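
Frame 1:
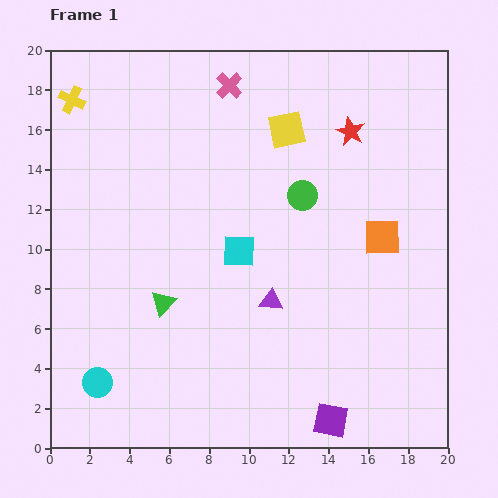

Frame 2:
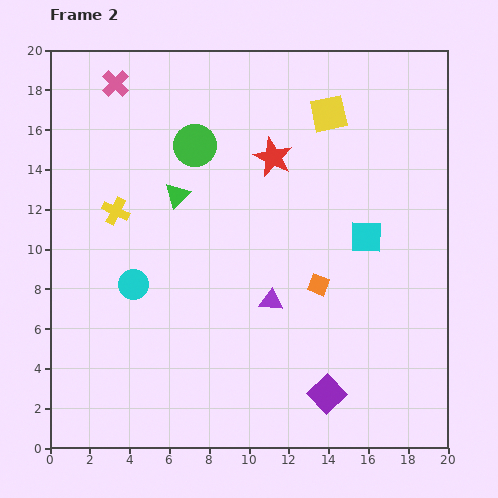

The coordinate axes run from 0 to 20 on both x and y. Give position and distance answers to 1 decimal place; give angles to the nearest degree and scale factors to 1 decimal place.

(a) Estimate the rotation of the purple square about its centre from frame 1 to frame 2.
35° clockwise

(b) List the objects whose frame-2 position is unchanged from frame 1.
the purple triangle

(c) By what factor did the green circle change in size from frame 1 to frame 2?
1.4×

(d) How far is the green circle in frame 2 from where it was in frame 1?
6.0

The green circle moved from (12.7, 12.7) to (7.3, 15.2), a distance of √(5.4² + 2.5²) ≈ 6.0.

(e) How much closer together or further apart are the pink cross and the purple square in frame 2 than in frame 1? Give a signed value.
+1.3

Distance in frame 1: 17.6. Distance in frame 2: 18.9.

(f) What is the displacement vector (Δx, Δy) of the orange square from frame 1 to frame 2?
(-3.2, -2.4)

The orange square was at (16.7, 10.6) in frame 1 and (13.5, 8.2) in frame 2.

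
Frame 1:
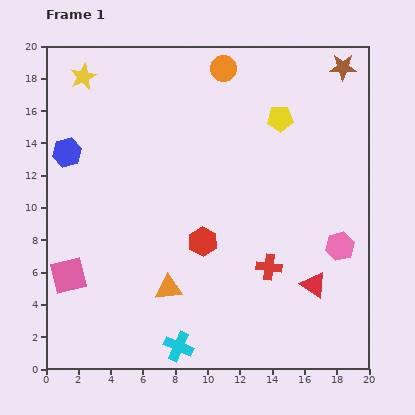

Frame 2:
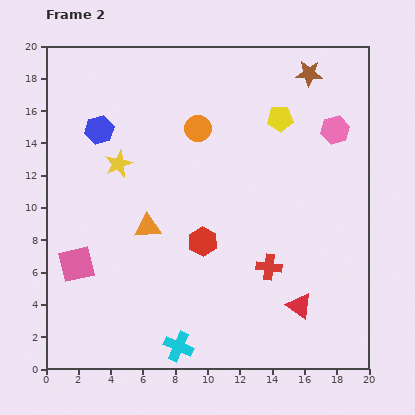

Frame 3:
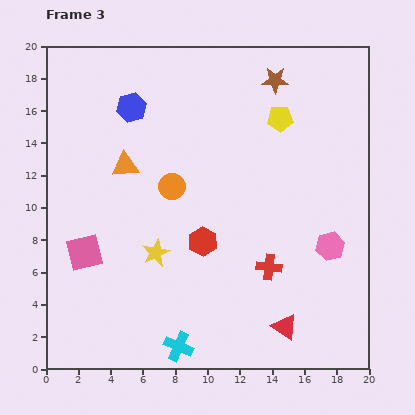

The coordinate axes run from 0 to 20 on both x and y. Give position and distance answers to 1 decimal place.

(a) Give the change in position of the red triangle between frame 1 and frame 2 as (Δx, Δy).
(-0.9, -1.3)

The red triangle was at (16.6, 5.2) in frame 1 and (15.7, 3.9) in frame 2.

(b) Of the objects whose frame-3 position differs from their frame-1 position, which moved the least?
the pink hexagon

(moved 0.6)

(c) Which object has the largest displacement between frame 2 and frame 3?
the pink hexagon

(moved 7.2; next 6.0)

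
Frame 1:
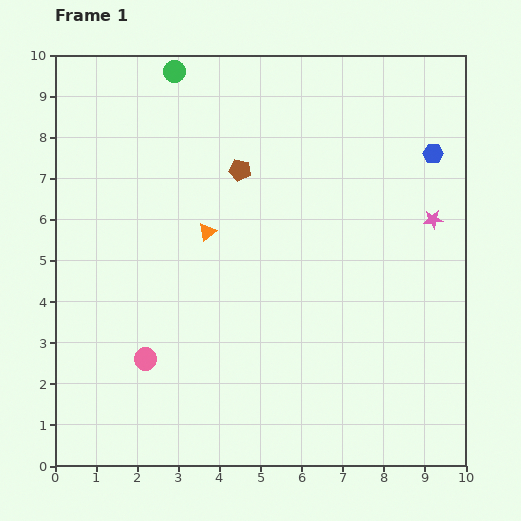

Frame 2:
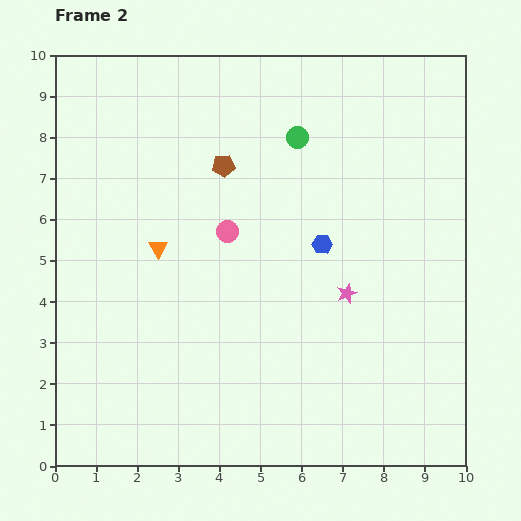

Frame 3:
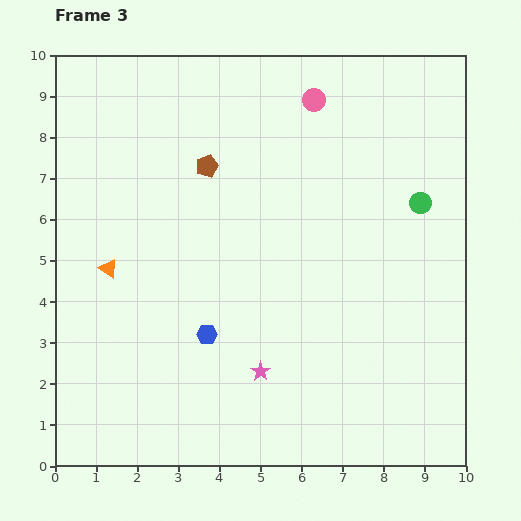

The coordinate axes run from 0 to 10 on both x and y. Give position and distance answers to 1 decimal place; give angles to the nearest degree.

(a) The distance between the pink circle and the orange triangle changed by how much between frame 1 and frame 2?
-1.7

Distance in frame 1: 3.4. Distance in frame 2: 1.7.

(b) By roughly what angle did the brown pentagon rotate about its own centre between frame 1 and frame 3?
31° counter-clockwise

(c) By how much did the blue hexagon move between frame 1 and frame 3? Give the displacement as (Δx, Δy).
(-5.5, -4.4)

The blue hexagon was at (9.2, 7.6) in frame 1 and (3.7, 3.2) in frame 3.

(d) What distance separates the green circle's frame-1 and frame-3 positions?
6.8

The green circle moved from (2.9, 9.6) to (8.9, 6.4), a distance of √(6.0² + 3.2²) ≈ 6.8.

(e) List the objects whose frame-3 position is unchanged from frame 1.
none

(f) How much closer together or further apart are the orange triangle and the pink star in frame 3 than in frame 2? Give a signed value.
-0.2

Distance in frame 2: 4.7. Distance in frame 3: 4.5.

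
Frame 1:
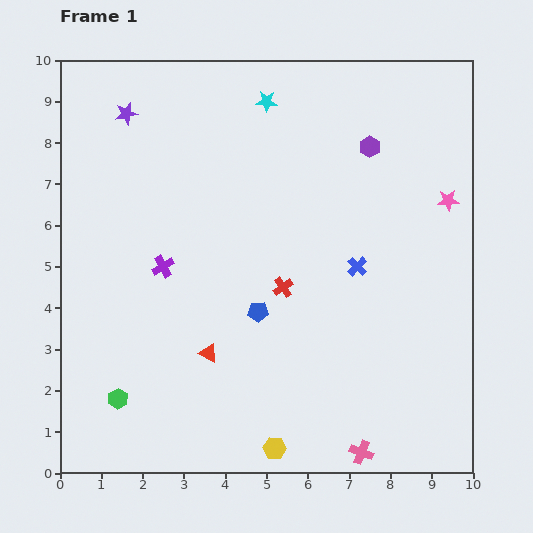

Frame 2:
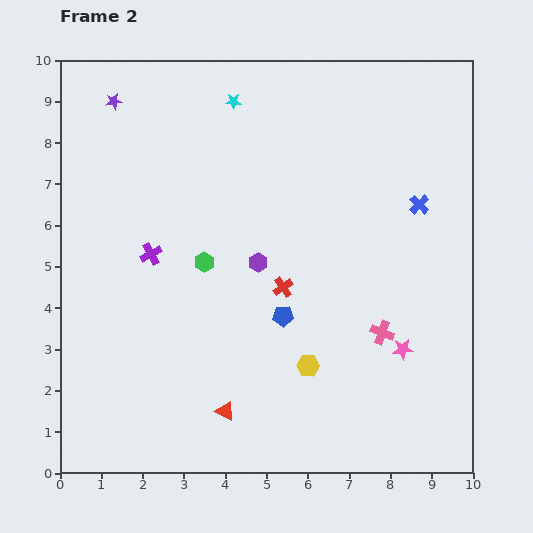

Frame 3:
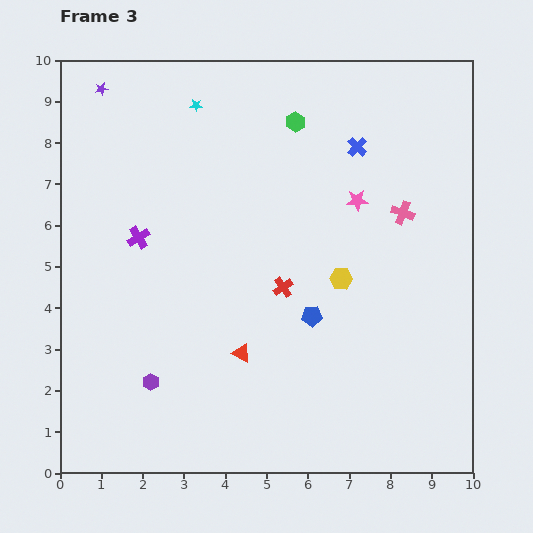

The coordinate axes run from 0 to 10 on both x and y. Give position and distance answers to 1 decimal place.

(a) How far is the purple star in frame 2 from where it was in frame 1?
0.4

The purple star moved from (1.6, 8.7) to (1.3, 9.0), a distance of √(0.3² + 0.3²) ≈ 0.4.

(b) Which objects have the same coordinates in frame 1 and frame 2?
the red cross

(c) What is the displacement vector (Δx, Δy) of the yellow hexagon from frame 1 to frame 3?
(1.6, 4.1)

The yellow hexagon was at (5.2, 0.6) in frame 1 and (6.8, 4.7) in frame 3.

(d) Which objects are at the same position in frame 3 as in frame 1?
the red cross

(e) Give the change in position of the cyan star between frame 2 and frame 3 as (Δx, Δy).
(-0.9, -0.1)

The cyan star was at (4.2, 9.0) in frame 2 and (3.3, 8.9) in frame 3.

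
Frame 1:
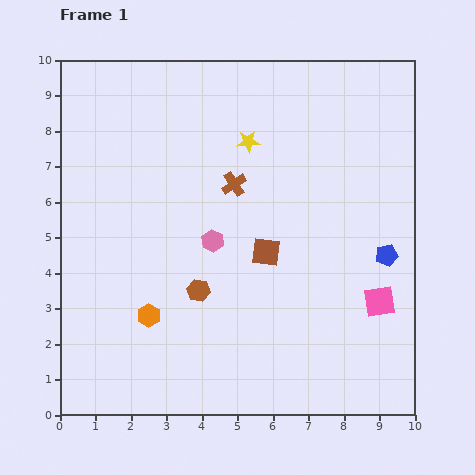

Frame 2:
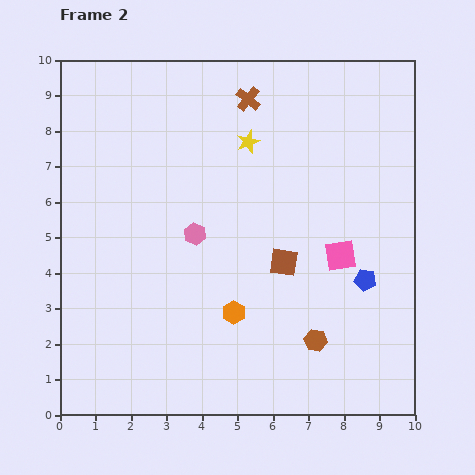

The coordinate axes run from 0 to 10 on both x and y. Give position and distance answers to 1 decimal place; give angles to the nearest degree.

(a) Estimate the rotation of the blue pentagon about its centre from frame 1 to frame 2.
22° clockwise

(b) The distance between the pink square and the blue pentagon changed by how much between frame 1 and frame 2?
-0.3

Distance in frame 1: 1.3. Distance in frame 2: 1.0.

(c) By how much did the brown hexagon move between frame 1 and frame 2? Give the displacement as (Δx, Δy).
(3.3, -1.4)

The brown hexagon was at (3.9, 3.5) in frame 1 and (7.2, 2.1) in frame 2.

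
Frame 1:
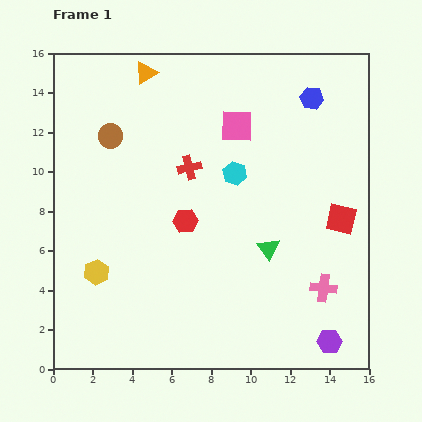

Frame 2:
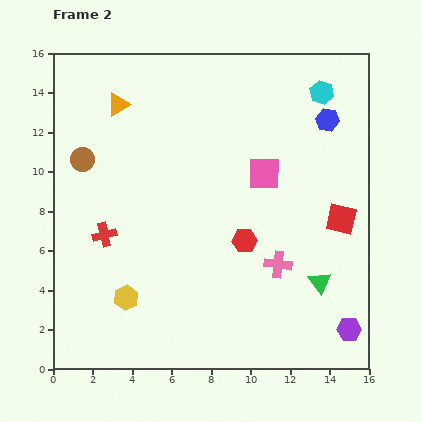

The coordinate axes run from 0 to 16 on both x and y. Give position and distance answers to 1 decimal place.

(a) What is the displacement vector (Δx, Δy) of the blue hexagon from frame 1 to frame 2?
(0.8, -1.1)

The blue hexagon was at (13.1, 13.7) in frame 1 and (13.9, 12.6) in frame 2.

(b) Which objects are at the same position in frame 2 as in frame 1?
the red square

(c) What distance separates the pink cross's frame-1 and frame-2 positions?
2.6

The pink cross moved from (13.7, 4.1) to (11.4, 5.3), a distance of √(2.3² + 1.2²) ≈ 2.6.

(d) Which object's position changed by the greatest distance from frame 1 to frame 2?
the cyan hexagon

(moved 6.0; next 5.5)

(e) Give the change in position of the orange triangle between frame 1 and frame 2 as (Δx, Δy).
(-1.4, -1.6)

The orange triangle was at (4.7, 15.0) in frame 1 and (3.3, 13.4) in frame 2.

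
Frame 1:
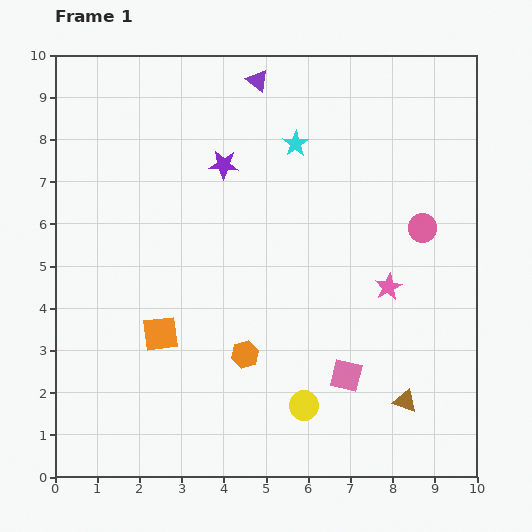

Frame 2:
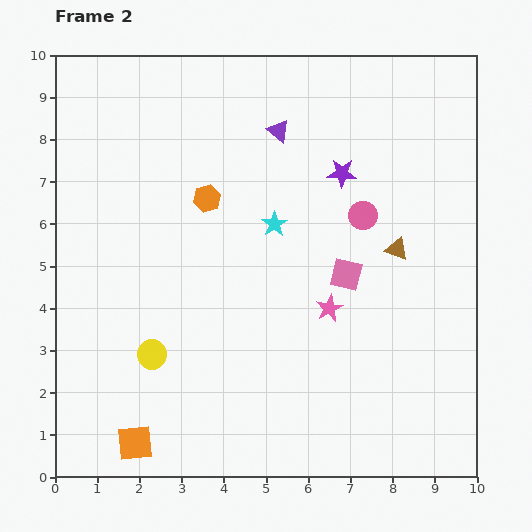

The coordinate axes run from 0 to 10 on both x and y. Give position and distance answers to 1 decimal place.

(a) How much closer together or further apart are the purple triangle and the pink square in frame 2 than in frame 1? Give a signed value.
-3.5

Distance in frame 1: 7.3. Distance in frame 2: 3.8.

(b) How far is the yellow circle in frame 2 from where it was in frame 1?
3.8

The yellow circle moved from (5.9, 1.7) to (2.3, 2.9), a distance of √(3.6² + 1.2²) ≈ 3.8.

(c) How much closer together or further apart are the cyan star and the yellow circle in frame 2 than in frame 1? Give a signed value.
-2.0

Distance in frame 1: 6.2. Distance in frame 2: 4.2.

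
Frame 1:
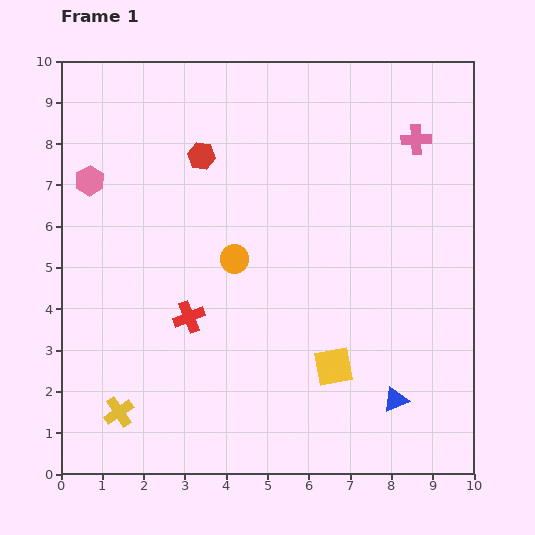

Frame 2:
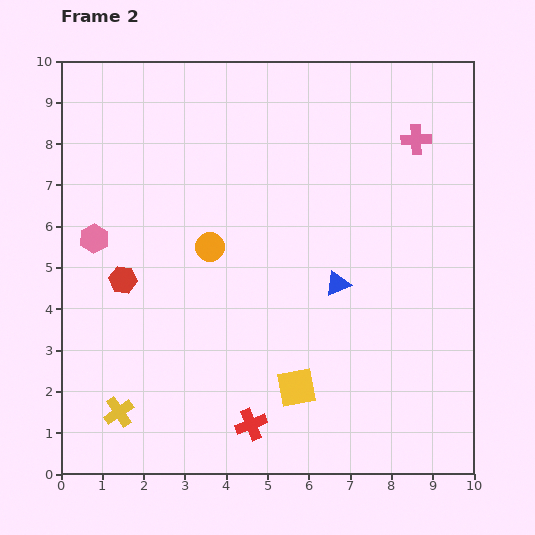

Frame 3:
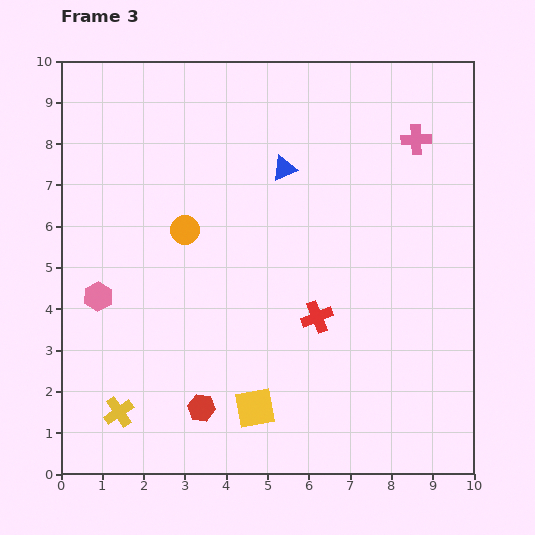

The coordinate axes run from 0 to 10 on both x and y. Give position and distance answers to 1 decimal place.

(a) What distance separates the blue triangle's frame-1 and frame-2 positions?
3.1

The blue triangle moved from (8.1, 1.8) to (6.7, 4.6), a distance of √(1.4² + 2.8²) ≈ 3.1.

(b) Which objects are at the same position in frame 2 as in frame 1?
the yellow cross, the pink cross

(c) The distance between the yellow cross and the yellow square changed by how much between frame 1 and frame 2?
-1.0

Distance in frame 1: 5.3. Distance in frame 2: 4.3.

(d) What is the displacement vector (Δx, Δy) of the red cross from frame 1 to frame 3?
(3.1, 0.0)

The red cross was at (3.1, 3.8) in frame 1 and (6.2, 3.8) in frame 3.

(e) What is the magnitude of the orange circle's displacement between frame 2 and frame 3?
0.7

The orange circle moved from (3.6, 5.5) to (3.0, 5.9), a distance of √(0.6² + 0.4²) ≈ 0.7.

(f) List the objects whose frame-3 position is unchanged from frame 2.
the yellow cross, the pink cross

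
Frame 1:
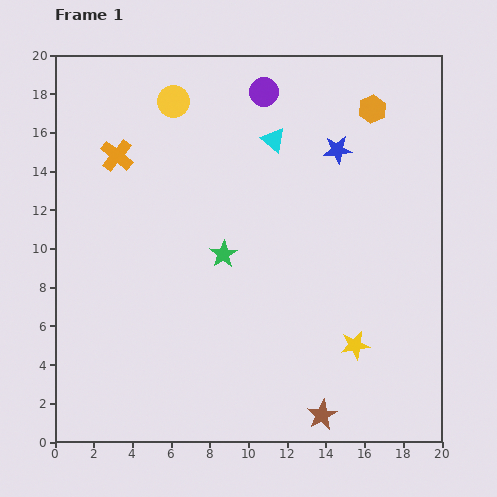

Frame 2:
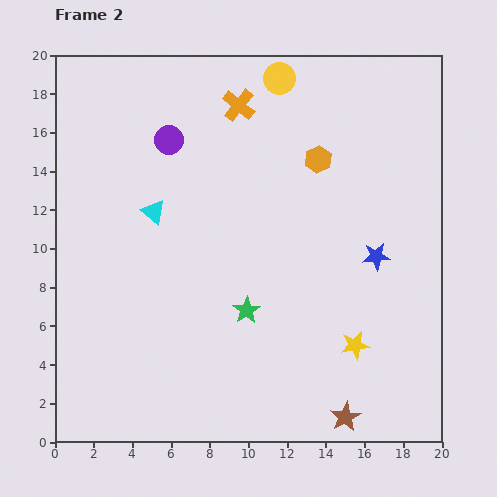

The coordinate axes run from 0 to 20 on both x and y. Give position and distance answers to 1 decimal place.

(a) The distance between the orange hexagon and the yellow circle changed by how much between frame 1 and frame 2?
-5.6

Distance in frame 1: 10.3. Distance in frame 2: 4.7.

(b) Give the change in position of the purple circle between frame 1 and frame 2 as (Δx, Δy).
(-4.9, -2.5)

The purple circle was at (10.8, 18.1) in frame 1 and (5.9, 15.6) in frame 2.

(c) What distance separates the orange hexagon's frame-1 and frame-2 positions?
3.8

The orange hexagon moved from (16.4, 17.2) to (13.6, 14.6), a distance of √(2.8² + 2.6²) ≈ 3.8.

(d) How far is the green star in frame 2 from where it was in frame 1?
3.1

The green star moved from (8.7, 9.7) to (9.9, 6.8), a distance of √(1.2² + 2.9²) ≈ 3.1.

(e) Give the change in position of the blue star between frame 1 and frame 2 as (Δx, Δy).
(2.0, -5.5)

The blue star was at (14.6, 15.1) in frame 1 and (16.6, 9.6) in frame 2.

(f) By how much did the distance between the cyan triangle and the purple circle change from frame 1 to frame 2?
+1.3

Distance in frame 1: 2.5. Distance in frame 2: 3.8.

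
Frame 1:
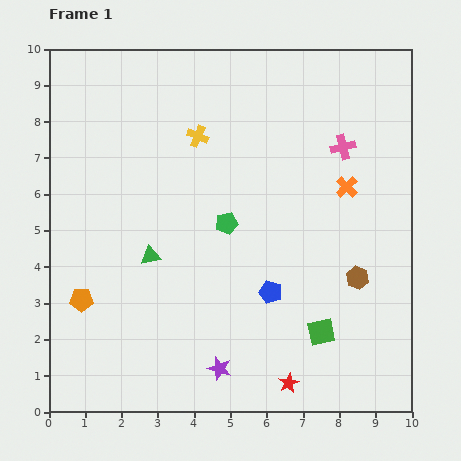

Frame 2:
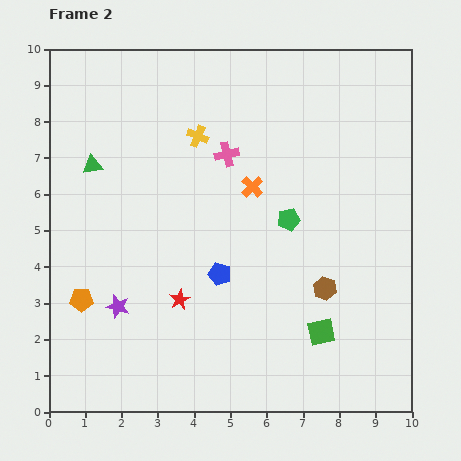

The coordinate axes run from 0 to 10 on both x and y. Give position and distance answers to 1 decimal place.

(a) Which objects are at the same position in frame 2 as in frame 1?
the orange pentagon, the yellow cross, the green square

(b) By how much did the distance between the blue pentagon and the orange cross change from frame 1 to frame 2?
-1.0

Distance in frame 1: 3.6. Distance in frame 2: 2.6.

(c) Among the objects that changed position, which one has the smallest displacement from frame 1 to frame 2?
the brown hexagon

(moved 0.9)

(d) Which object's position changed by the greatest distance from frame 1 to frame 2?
the red star

(moved 3.8; next 3.3)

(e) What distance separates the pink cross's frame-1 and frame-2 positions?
3.2

The pink cross moved from (8.1, 7.3) to (4.9, 7.1), a distance of √(3.2² + 0.2²) ≈ 3.2.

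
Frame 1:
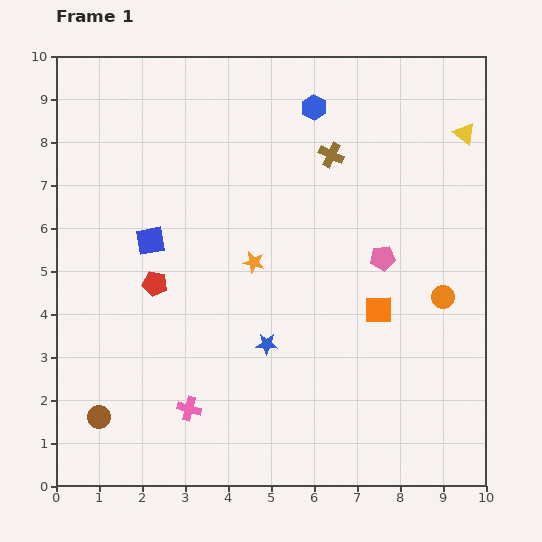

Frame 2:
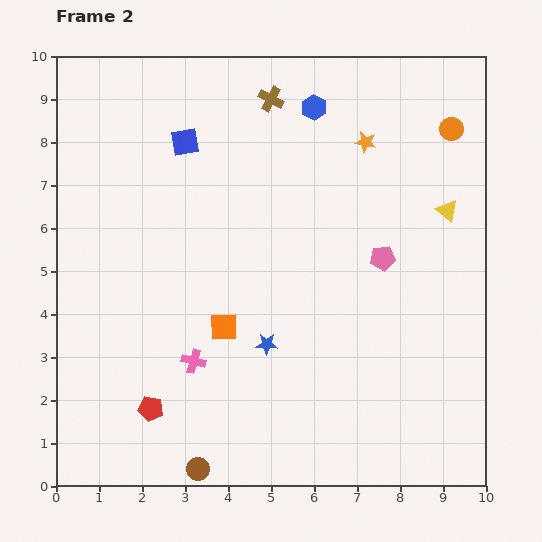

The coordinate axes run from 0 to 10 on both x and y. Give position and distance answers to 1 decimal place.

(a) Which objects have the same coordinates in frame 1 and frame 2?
the blue star, the pink pentagon, the blue hexagon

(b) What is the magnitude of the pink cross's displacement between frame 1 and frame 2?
1.1

The pink cross moved from (3.1, 1.8) to (3.2, 2.9), a distance of √(0.1² + 1.1²) ≈ 1.1.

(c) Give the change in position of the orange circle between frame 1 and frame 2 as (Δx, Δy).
(0.2, 3.9)

The orange circle was at (9.0, 4.4) in frame 1 and (9.2, 8.3) in frame 2.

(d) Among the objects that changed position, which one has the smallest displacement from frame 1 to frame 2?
the pink cross

(moved 1.1)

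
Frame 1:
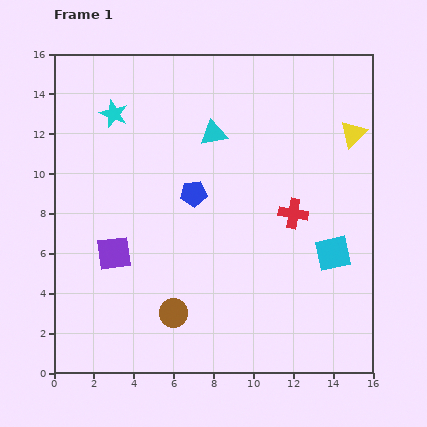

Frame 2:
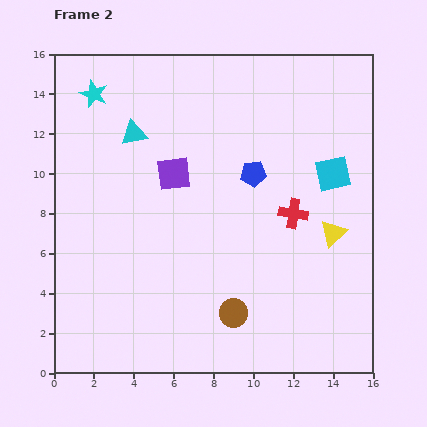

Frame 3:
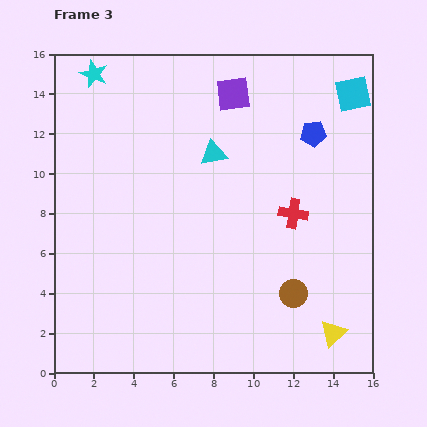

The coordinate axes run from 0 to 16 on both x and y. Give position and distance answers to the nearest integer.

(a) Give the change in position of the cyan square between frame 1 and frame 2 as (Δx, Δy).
(0, 4)

The cyan square was at (14, 6) in frame 1 and (14, 10) in frame 2.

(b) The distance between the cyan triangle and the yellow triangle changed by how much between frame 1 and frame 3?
+4

Distance in frame 1: 7. Distance in frame 3: 11.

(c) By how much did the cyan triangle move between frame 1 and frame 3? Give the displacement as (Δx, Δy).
(0, -1)

The cyan triangle was at (8, 12) in frame 1 and (8, 11) in frame 3.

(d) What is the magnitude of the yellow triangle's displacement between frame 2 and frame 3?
5

The yellow triangle moved from (14, 7) to (14, 2), a distance of √(0² + 5²) ≈ 5.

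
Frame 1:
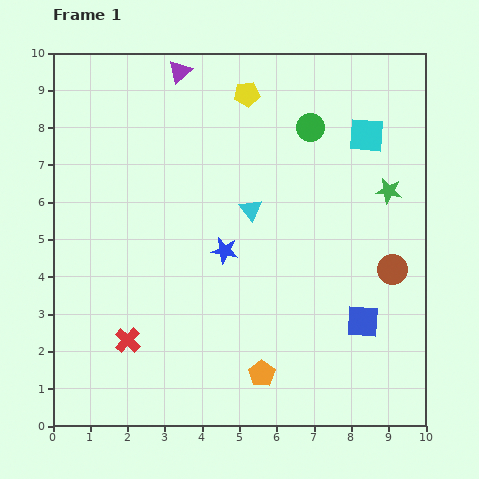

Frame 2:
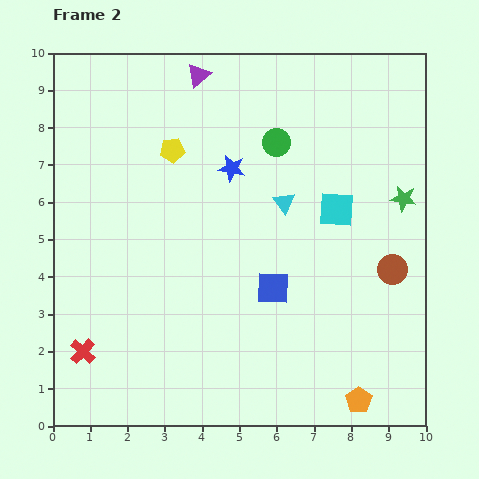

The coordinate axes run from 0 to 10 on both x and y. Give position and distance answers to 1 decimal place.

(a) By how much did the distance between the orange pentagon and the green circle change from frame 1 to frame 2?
+0.5

Distance in frame 1: 6.7. Distance in frame 2: 7.2.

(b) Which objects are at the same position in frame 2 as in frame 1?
the brown circle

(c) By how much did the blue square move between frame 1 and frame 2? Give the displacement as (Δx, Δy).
(-2.4, 0.9)

The blue square was at (8.3, 2.8) in frame 1 and (5.9, 3.7) in frame 2.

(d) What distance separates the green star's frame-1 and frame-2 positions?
0.4

The green star moved from (9.0, 6.3) to (9.4, 6.1), a distance of √(0.4² + 0.2²) ≈ 0.4.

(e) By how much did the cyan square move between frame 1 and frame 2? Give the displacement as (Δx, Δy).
(-0.8, -2.0)

The cyan square was at (8.4, 7.8) in frame 1 and (7.6, 5.8) in frame 2.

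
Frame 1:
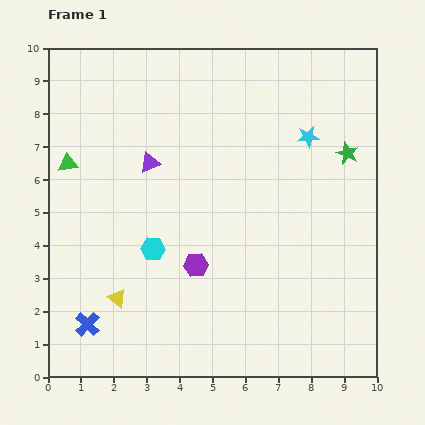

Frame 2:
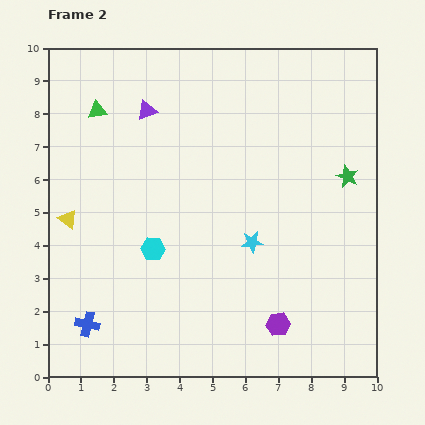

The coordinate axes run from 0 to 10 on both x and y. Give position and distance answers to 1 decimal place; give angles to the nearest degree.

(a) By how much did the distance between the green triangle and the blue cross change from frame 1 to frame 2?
+1.6

Distance in frame 1: 4.9. Distance in frame 2: 6.5.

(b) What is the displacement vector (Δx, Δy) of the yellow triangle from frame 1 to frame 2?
(-1.5, 2.4)

The yellow triangle was at (2.1, 2.4) in frame 1 and (0.6, 4.8) in frame 2.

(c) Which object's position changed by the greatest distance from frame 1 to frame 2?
the cyan star

(moved 3.6; next 3.1)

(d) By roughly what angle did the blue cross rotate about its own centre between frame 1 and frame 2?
31° counter-clockwise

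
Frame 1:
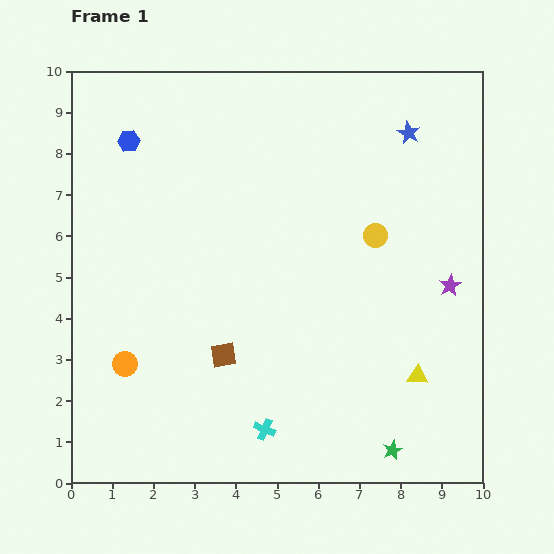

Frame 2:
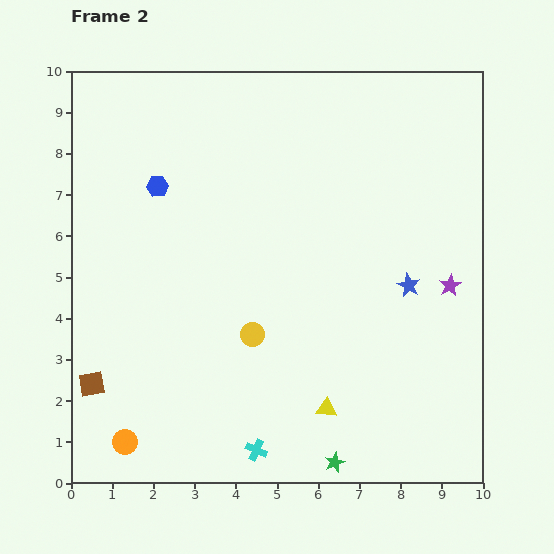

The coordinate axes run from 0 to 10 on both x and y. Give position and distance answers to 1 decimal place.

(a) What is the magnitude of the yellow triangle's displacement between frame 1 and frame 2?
2.3

The yellow triangle moved from (8.4, 2.6) to (6.2, 1.8), a distance of √(2.2² + 0.8²) ≈ 2.3.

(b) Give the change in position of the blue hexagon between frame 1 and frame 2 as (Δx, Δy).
(0.7, -1.1)

The blue hexagon was at (1.4, 8.3) in frame 1 and (2.1, 7.2) in frame 2.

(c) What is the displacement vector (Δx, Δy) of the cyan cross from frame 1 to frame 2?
(-0.2, -0.5)

The cyan cross was at (4.7, 1.3) in frame 1 and (4.5, 0.8) in frame 2.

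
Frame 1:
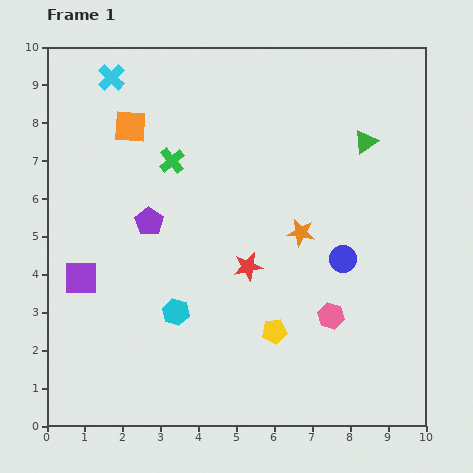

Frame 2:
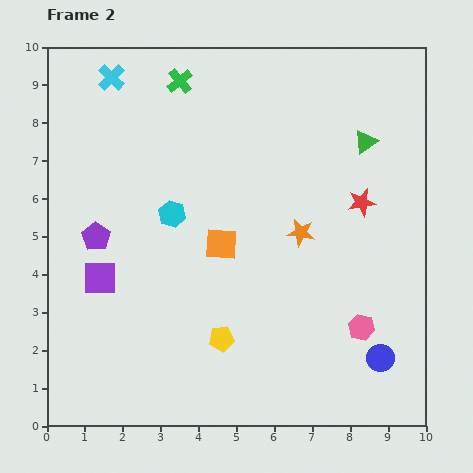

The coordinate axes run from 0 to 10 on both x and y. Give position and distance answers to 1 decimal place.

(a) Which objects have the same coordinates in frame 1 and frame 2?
the orange star, the green triangle, the cyan cross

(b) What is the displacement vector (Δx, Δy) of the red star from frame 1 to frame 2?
(3.0, 1.7)

The red star was at (5.3, 4.2) in frame 1 and (8.3, 5.9) in frame 2.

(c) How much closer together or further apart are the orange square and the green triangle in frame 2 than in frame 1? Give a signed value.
-1.5

Distance in frame 1: 6.2. Distance in frame 2: 4.7.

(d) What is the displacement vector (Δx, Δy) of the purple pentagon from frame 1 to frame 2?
(-1.4, -0.4)

The purple pentagon was at (2.7, 5.4) in frame 1 and (1.3, 5.0) in frame 2.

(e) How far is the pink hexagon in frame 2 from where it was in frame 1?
0.9

The pink hexagon moved from (7.5, 2.9) to (8.3, 2.6), a distance of √(0.8² + 0.3²) ≈ 0.9.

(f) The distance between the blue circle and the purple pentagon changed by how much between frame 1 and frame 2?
+3.0

Distance in frame 1: 5.2. Distance in frame 2: 8.2.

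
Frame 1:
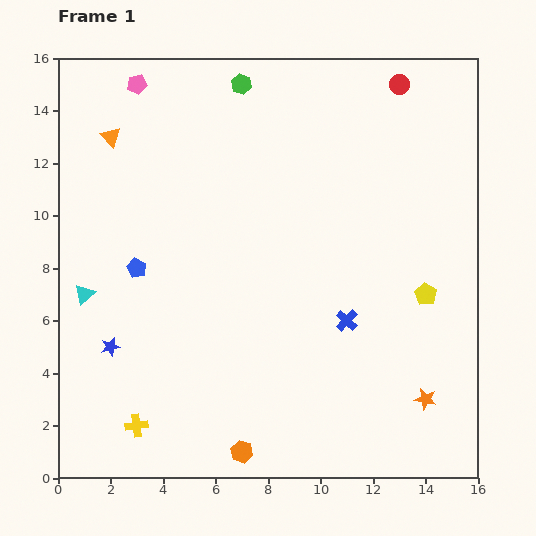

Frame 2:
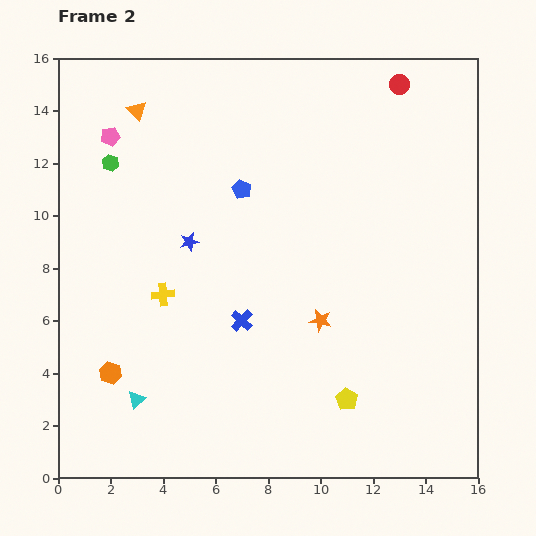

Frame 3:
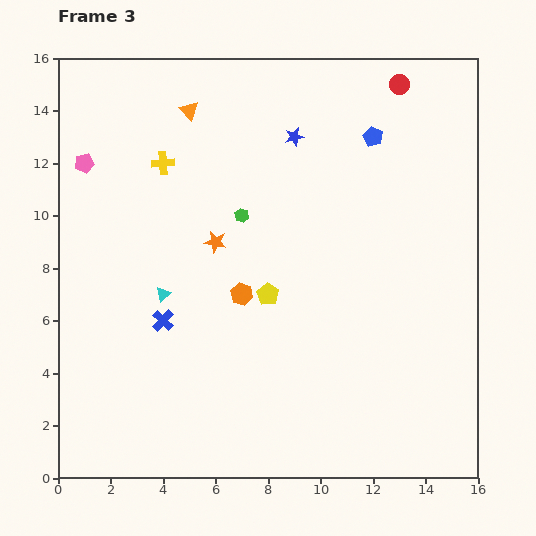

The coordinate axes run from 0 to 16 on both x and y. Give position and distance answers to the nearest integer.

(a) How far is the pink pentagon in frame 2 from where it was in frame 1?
2

The pink pentagon moved from (3, 15) to (2, 13), a distance of √(1² + 2²) ≈ 2.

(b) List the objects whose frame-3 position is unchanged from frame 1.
the red circle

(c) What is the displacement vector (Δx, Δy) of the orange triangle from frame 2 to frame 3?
(2, 0)

The orange triangle was at (3, 14) in frame 2 and (5, 14) in frame 3.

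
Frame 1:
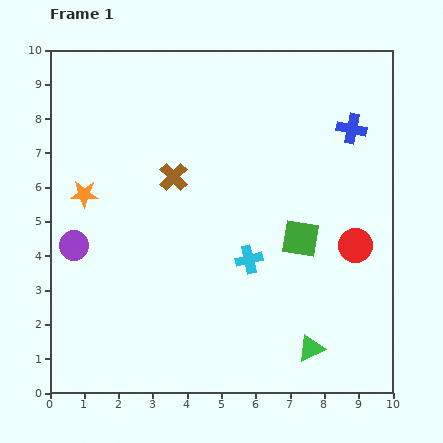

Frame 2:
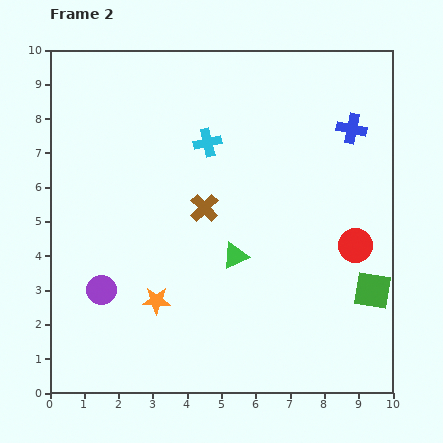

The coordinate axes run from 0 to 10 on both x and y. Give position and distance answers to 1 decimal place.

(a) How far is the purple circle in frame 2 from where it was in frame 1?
1.5

The purple circle moved from (0.7, 4.3) to (1.5, 3.0), a distance of √(0.8² + 1.3²) ≈ 1.5.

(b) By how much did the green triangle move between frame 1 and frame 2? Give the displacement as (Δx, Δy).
(-2.2, 2.7)

The green triangle was at (7.6, 1.3) in frame 1 and (5.4, 4.0) in frame 2.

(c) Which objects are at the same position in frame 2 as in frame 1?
the red circle, the blue cross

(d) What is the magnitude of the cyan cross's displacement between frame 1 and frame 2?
3.6

The cyan cross moved from (5.8, 3.9) to (4.6, 7.3), a distance of √(1.2² + 3.4²) ≈ 3.6.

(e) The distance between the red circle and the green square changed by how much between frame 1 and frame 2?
-0.2

Distance in frame 1: 1.6. Distance in frame 2: 1.4.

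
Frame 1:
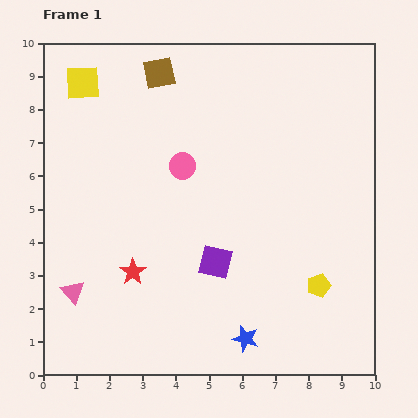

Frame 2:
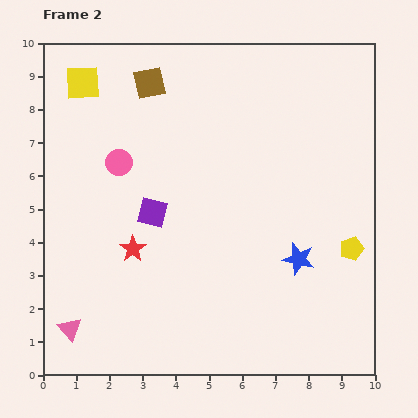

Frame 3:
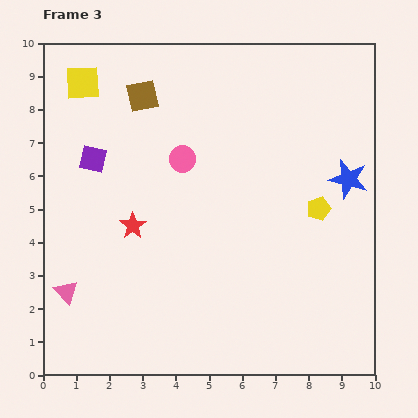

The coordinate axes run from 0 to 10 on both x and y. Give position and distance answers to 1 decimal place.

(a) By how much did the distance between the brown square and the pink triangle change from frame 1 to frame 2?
+0.7

Distance in frame 1: 7.1. Distance in frame 2: 7.8.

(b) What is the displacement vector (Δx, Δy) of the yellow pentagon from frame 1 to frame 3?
(0.0, 2.3)

The yellow pentagon was at (8.3, 2.7) in frame 1 and (8.3, 5.0) in frame 3.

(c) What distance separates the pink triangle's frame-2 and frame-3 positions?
1.1

The pink triangle moved from (0.8, 1.4) to (0.7, 2.5), a distance of √(0.1² + 1.1²) ≈ 1.1.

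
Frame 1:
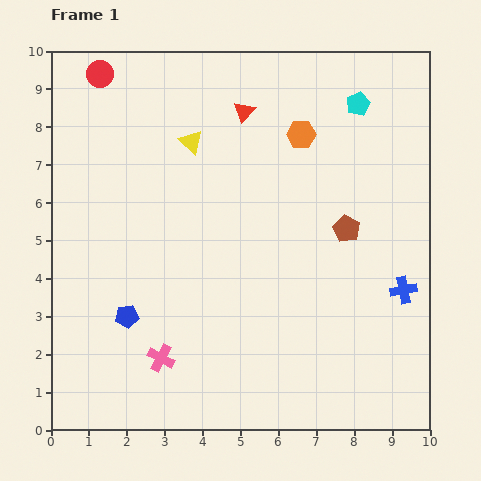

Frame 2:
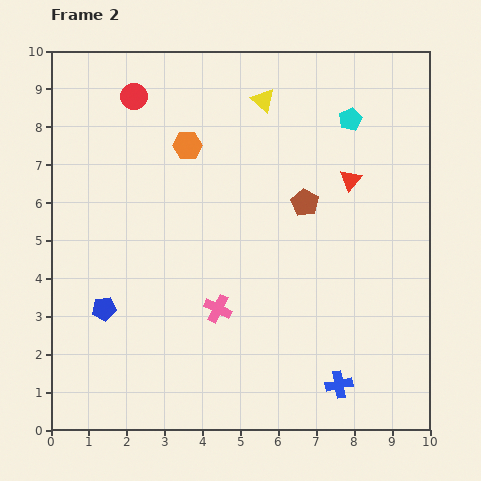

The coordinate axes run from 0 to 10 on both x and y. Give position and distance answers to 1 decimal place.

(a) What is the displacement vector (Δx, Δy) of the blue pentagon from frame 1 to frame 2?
(-0.6, 0.2)

The blue pentagon was at (2.0, 3.0) in frame 1 and (1.4, 3.2) in frame 2.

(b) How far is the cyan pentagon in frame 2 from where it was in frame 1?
0.4

The cyan pentagon moved from (8.1, 8.6) to (7.9, 8.2), a distance of √(0.2² + 0.4²) ≈ 0.4.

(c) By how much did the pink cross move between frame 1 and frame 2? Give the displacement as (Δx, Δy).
(1.5, 1.3)

The pink cross was at (2.9, 1.9) in frame 1 and (4.4, 3.2) in frame 2.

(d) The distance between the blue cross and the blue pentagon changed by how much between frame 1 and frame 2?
-0.8

Distance in frame 1: 7.3. Distance in frame 2: 6.5.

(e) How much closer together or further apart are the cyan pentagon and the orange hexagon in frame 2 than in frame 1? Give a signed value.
+2.7

Distance in frame 1: 1.7. Distance in frame 2: 4.4.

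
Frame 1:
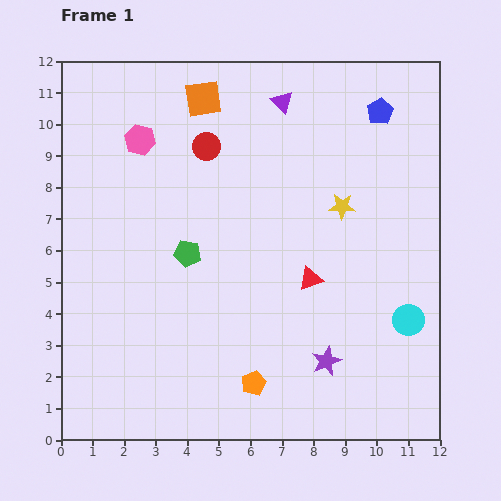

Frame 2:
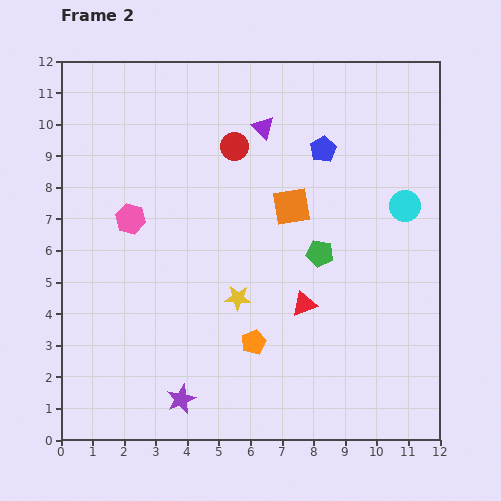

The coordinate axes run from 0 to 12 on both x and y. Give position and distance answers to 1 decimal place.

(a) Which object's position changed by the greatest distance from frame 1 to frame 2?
the purple star

(moved 4.8; next 4.4)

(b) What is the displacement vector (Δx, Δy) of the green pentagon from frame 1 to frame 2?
(4.2, 0.0)

The green pentagon was at (4.0, 5.9) in frame 1 and (8.2, 5.9) in frame 2.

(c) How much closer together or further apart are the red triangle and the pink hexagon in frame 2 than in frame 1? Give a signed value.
-0.9

Distance in frame 1: 7.0. Distance in frame 2: 6.1.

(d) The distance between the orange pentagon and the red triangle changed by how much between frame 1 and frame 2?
-1.8

Distance in frame 1: 3.8. Distance in frame 2: 2.0.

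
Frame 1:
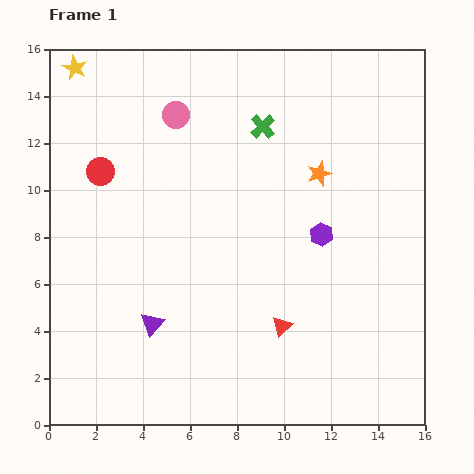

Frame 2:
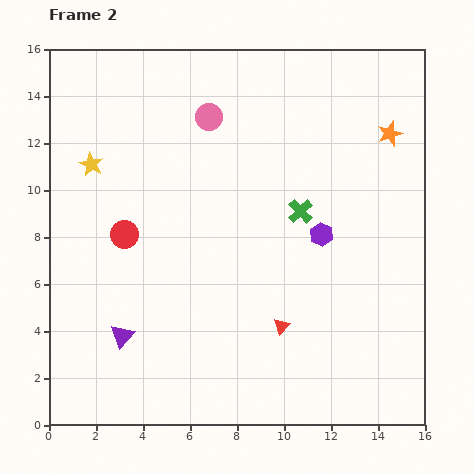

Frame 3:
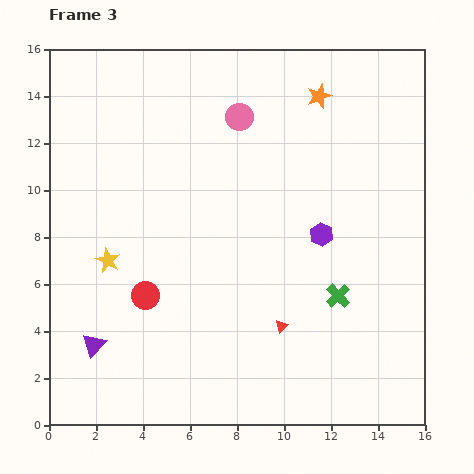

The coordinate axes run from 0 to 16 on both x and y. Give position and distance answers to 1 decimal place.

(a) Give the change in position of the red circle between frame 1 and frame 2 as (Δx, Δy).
(1.0, -2.7)

The red circle was at (2.2, 10.8) in frame 1 and (3.2, 8.1) in frame 2.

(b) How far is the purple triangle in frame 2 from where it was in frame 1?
1.4

The purple triangle moved from (4.4, 4.3) to (3.1, 3.8), a distance of √(1.3² + 0.5²) ≈ 1.4.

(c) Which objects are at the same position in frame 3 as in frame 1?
the purple hexagon, the red triangle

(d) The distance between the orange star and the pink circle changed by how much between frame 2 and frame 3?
-4.2

Distance in frame 2: 7.7. Distance in frame 3: 3.5.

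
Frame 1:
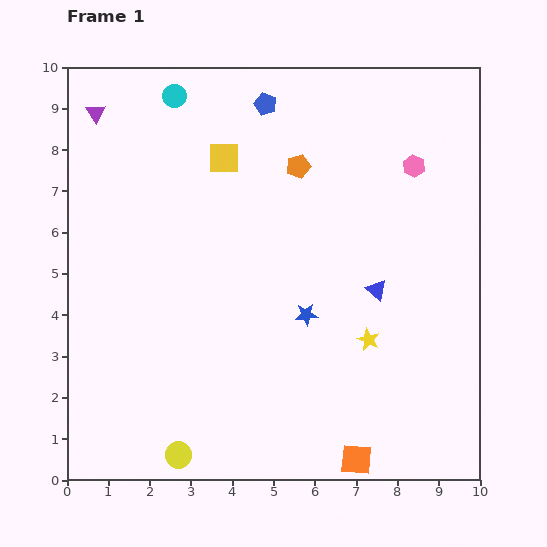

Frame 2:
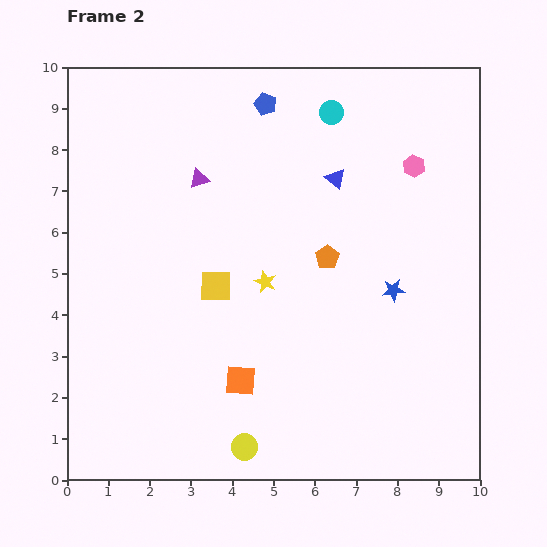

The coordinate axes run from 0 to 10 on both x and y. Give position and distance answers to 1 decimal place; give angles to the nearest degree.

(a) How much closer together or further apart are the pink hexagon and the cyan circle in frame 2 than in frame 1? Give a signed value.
-3.6

Distance in frame 1: 6.0. Distance in frame 2: 2.4.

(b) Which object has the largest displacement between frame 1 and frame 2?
the cyan circle

(moved 3.8; next 3.4)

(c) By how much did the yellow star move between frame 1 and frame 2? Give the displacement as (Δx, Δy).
(-2.5, 1.4)

The yellow star was at (7.3, 3.4) in frame 1 and (4.8, 4.8) in frame 2.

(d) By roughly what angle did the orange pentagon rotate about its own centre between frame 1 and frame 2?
19° counter-clockwise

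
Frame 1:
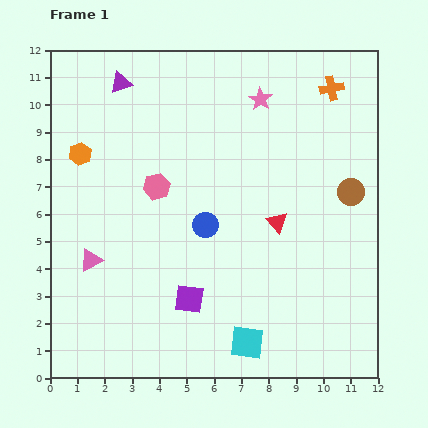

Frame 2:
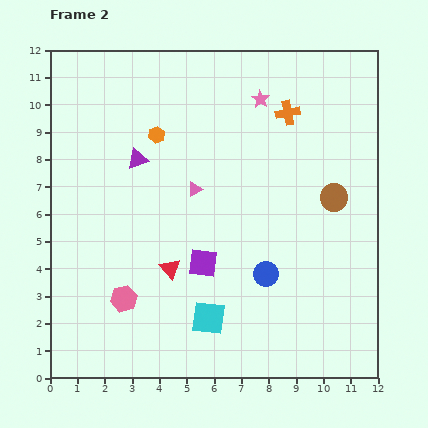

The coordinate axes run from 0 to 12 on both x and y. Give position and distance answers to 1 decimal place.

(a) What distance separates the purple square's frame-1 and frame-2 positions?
1.4

The purple square moved from (5.1, 2.9) to (5.6, 4.2), a distance of √(0.5² + 1.3²) ≈ 1.4.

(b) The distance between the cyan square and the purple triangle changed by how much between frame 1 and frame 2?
-4.2

Distance in frame 1: 10.6. Distance in frame 2: 6.4.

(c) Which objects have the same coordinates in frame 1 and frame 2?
the pink star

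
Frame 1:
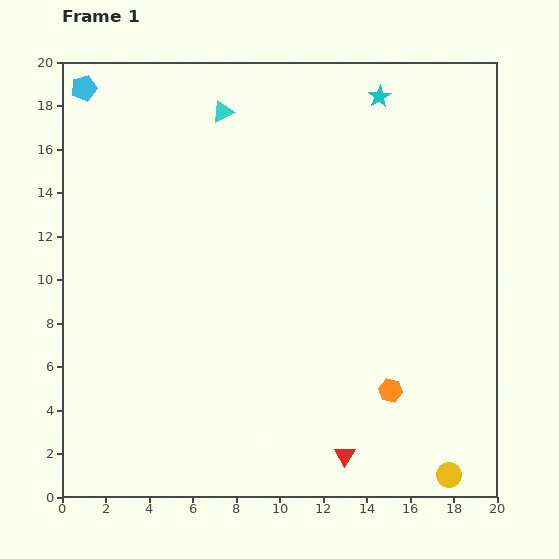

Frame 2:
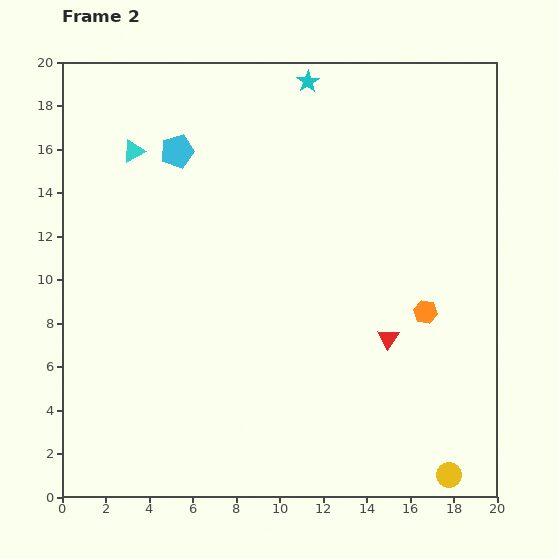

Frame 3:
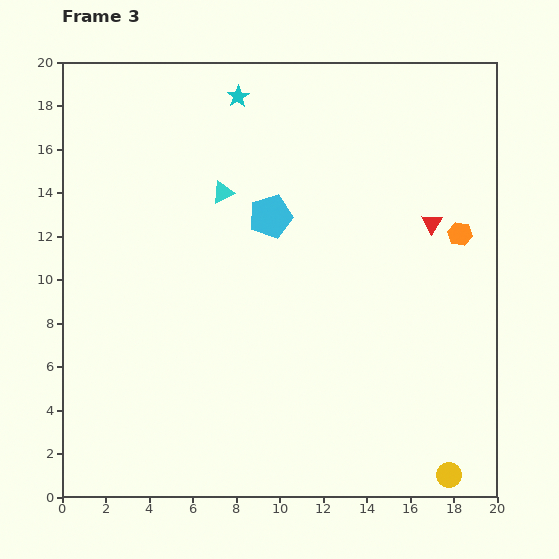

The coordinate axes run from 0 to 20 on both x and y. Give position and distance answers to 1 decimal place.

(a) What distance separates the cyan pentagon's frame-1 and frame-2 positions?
5.2

The cyan pentagon moved from (1.0, 18.8) to (5.3, 15.9), a distance of √(4.3² + 2.9²) ≈ 5.2.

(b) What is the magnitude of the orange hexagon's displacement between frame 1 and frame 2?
3.9

The orange hexagon moved from (15.1, 4.9) to (16.7, 8.5), a distance of √(1.6² + 3.6²) ≈ 3.9.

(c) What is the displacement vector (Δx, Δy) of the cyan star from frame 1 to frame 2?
(-3.3, 0.7)

The cyan star was at (14.6, 18.4) in frame 1 and (11.3, 19.1) in frame 2.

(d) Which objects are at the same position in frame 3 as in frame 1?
the yellow circle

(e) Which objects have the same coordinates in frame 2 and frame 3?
the yellow circle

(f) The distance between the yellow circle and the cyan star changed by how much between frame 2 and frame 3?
+0.7

Distance in frame 2: 19.2. Distance in frame 3: 19.9.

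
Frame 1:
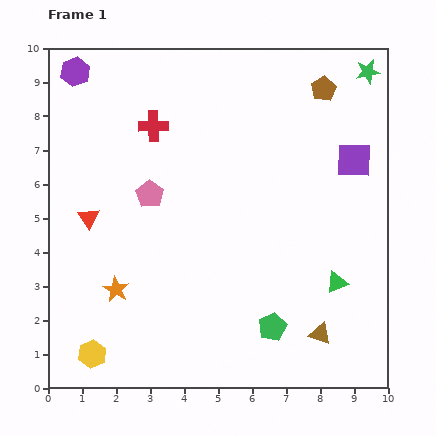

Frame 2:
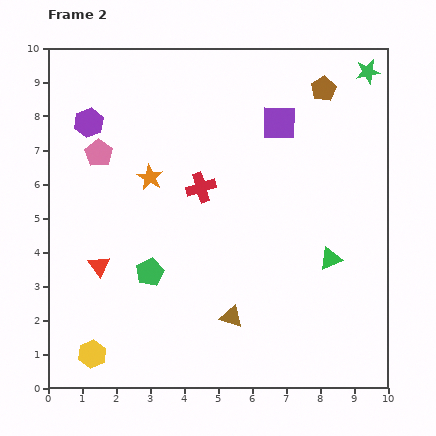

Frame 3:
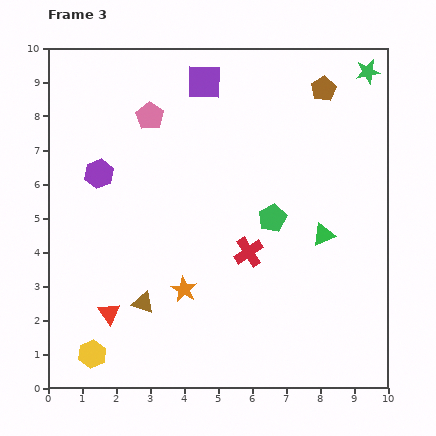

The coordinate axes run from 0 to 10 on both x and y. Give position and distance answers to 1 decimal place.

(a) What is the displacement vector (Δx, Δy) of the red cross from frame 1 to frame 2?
(1.4, -1.8)

The red cross was at (3.1, 7.7) in frame 1 and (4.5, 5.9) in frame 2.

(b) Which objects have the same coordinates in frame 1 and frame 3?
the brown pentagon, the green star, the yellow hexagon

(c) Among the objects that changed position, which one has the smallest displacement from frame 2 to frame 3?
the green triangle

(moved 0.7)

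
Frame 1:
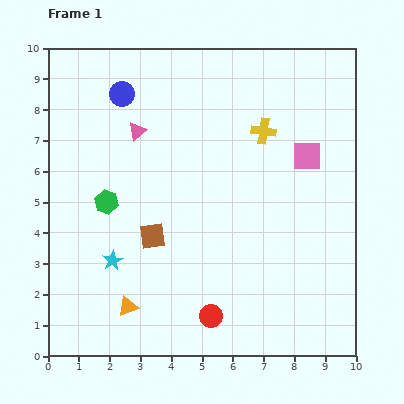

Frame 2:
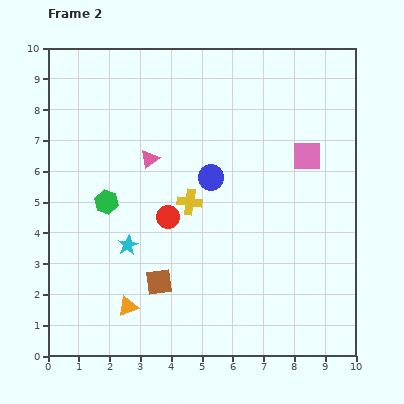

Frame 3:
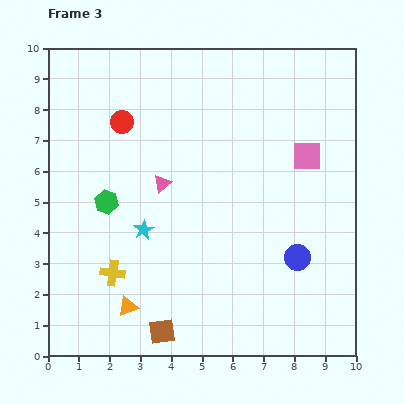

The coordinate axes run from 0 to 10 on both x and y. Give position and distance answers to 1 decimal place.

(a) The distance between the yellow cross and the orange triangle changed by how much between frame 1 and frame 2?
-3.3

Distance in frame 1: 7.2. Distance in frame 2: 3.9.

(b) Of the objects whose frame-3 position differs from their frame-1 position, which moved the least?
the cyan star

(moved 1.4)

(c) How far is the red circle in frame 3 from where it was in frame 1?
6.9

The red circle moved from (5.3, 1.3) to (2.4, 7.6), a distance of √(2.9² + 6.3²) ≈ 6.9.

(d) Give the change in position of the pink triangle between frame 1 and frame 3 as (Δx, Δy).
(0.8, -1.7)

The pink triangle was at (2.9, 7.3) in frame 1 and (3.7, 5.6) in frame 3.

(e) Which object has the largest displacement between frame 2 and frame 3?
the blue circle

(moved 3.8; next 3.4)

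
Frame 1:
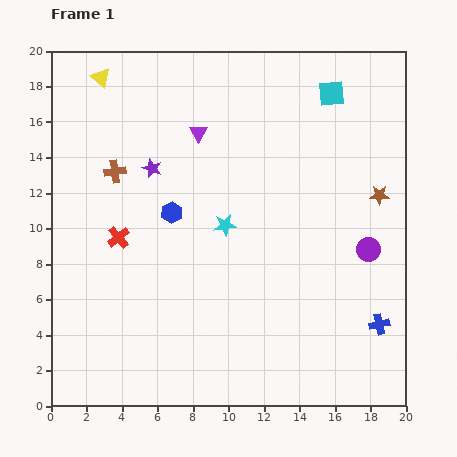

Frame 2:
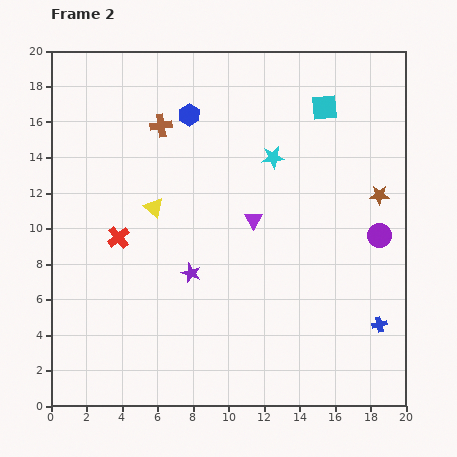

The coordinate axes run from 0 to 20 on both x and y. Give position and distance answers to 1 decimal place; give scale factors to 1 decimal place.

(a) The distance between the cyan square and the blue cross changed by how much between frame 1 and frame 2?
-0.7

Distance in frame 1: 13.3. Distance in frame 2: 12.6.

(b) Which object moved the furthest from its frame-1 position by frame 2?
the yellow triangle

(moved 7.9; next 6.3)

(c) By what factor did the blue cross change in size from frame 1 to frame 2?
0.7×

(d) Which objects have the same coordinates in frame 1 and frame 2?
the brown star, the red cross, the blue cross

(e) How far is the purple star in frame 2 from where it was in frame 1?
6.3

The purple star moved from (5.7, 13.4) to (7.9, 7.5), a distance of √(2.2² + 5.9²) ≈ 6.3.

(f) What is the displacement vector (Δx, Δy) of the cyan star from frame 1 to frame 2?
(2.7, 3.8)

The cyan star was at (9.8, 10.2) in frame 1 and (12.5, 14.0) in frame 2.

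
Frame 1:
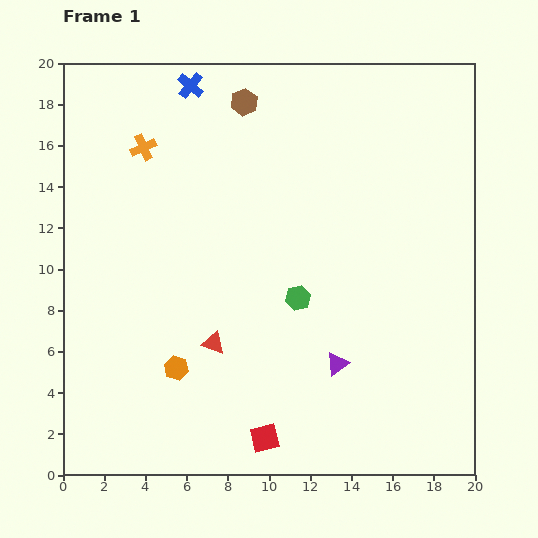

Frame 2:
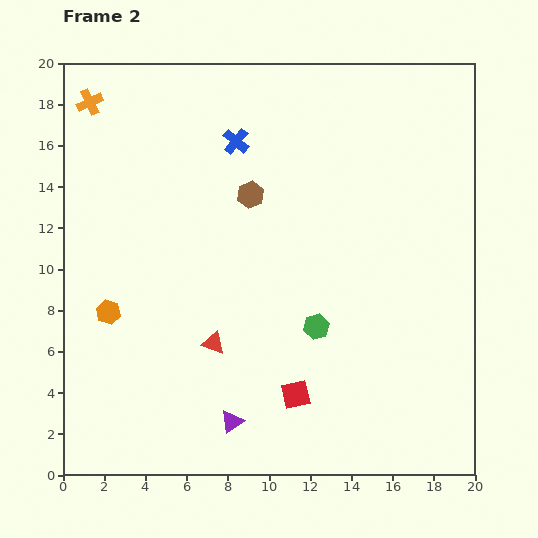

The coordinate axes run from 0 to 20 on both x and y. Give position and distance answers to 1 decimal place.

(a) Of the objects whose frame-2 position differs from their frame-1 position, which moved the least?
the green hexagon

(moved 1.7)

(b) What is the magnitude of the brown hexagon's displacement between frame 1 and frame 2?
4.5

The brown hexagon moved from (8.8, 18.1) to (9.1, 13.6), a distance of √(0.3² + 4.5²) ≈ 4.5.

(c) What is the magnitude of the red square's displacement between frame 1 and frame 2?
2.6

The red square moved from (9.8, 1.8) to (11.3, 3.9), a distance of √(1.5² + 2.1²) ≈ 2.6.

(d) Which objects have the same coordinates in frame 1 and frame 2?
the red triangle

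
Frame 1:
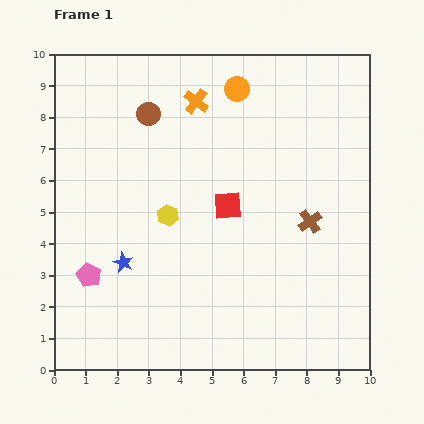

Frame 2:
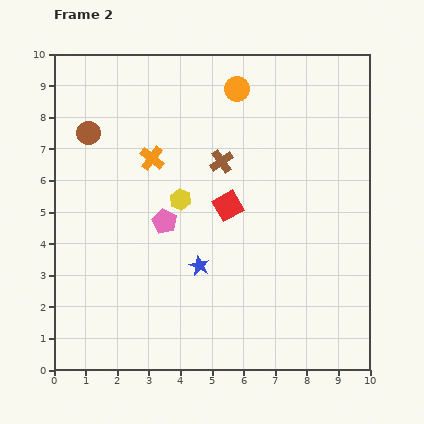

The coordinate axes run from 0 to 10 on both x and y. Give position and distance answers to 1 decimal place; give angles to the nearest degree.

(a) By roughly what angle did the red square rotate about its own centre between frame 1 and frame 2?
26° counter-clockwise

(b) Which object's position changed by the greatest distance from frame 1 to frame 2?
the brown cross

(moved 3.4; next 2.9)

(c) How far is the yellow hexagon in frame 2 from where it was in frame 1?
0.6

The yellow hexagon moved from (3.6, 4.9) to (4.0, 5.4), a distance of √(0.4² + 0.5²) ≈ 0.6.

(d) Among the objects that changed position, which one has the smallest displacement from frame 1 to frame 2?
the yellow hexagon

(moved 0.6)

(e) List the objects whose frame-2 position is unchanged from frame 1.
the red square, the orange circle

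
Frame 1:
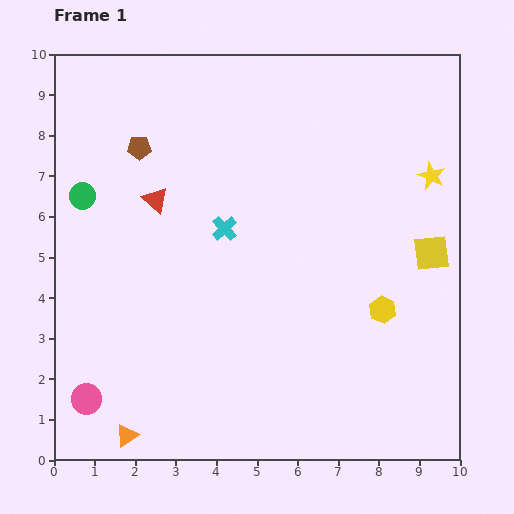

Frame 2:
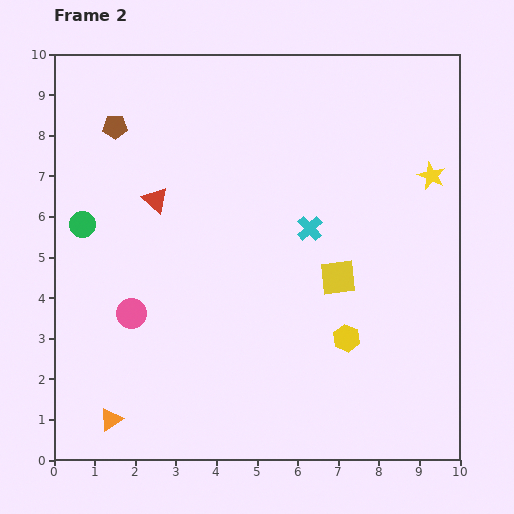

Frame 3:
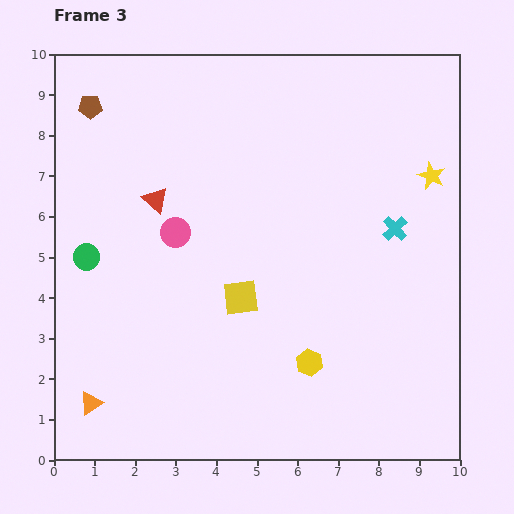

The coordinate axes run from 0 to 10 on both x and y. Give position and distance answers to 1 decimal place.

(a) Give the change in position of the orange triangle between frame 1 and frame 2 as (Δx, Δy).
(-0.4, 0.4)

The orange triangle was at (1.8, 0.6) in frame 1 and (1.4, 1.0) in frame 2.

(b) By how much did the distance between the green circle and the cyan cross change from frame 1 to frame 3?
+4.0

Distance in frame 1: 3.6. Distance in frame 3: 7.6.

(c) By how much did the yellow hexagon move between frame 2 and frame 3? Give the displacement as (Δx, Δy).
(-0.9, -0.6)

The yellow hexagon was at (7.2, 3.0) in frame 2 and (6.3, 2.4) in frame 3.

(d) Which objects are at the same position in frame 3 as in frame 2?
the red triangle, the yellow star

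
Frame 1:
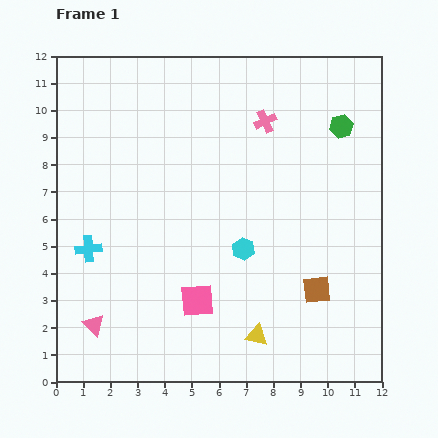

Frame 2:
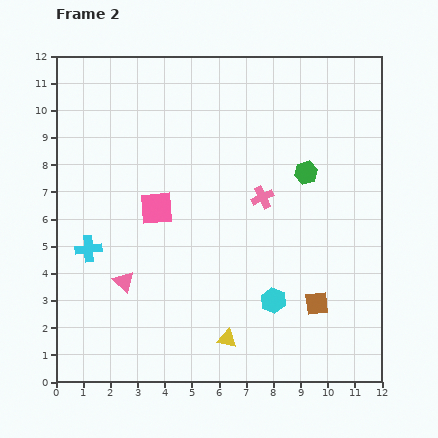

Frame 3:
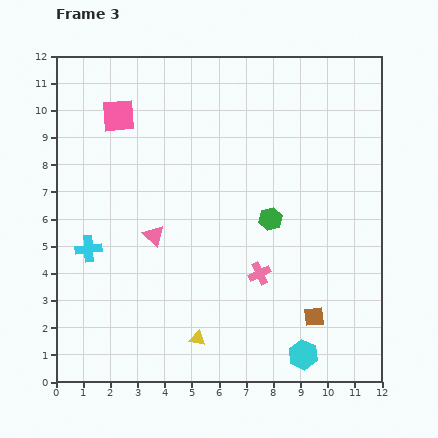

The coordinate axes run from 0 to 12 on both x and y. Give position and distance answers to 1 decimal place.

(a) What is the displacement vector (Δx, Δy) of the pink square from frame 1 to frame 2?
(-1.5, 3.4)

The pink square was at (5.2, 3.0) in frame 1 and (3.7, 6.4) in frame 2.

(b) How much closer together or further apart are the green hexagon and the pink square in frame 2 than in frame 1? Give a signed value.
-2.6

Distance in frame 1: 8.3. Distance in frame 2: 5.7.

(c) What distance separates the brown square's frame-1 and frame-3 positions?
1.0

The brown square moved from (9.6, 3.4) to (9.5, 2.4), a distance of √(0.1² + 1.0²) ≈ 1.0.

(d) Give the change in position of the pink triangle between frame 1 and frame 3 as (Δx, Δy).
(2.2, 3.3)

The pink triangle was at (1.4, 2.1) in frame 1 and (3.6, 5.4) in frame 3.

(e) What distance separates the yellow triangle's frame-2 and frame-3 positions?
1.1

The yellow triangle moved from (6.3, 1.6) to (5.2, 1.6), a distance of √(1.1² + 0.0²) ≈ 1.1.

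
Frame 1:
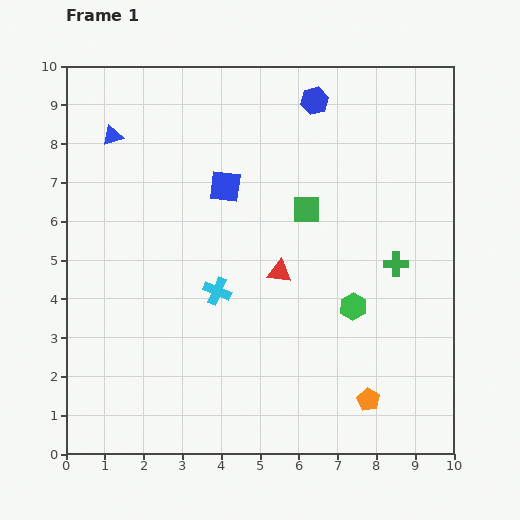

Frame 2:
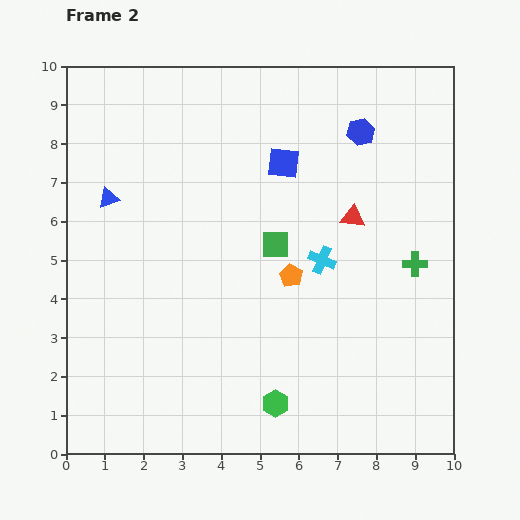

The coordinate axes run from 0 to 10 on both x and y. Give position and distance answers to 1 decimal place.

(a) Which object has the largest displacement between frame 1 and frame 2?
the orange pentagon

(moved 3.8; next 3.2)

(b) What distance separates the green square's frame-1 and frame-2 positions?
1.2

The green square moved from (6.2, 6.3) to (5.4, 5.4), a distance of √(0.8² + 0.9²) ≈ 1.2.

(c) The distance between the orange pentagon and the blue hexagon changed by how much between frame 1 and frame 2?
-3.7

Distance in frame 1: 7.8. Distance in frame 2: 4.1.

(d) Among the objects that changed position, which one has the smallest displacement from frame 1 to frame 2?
the green cross

(moved 0.5)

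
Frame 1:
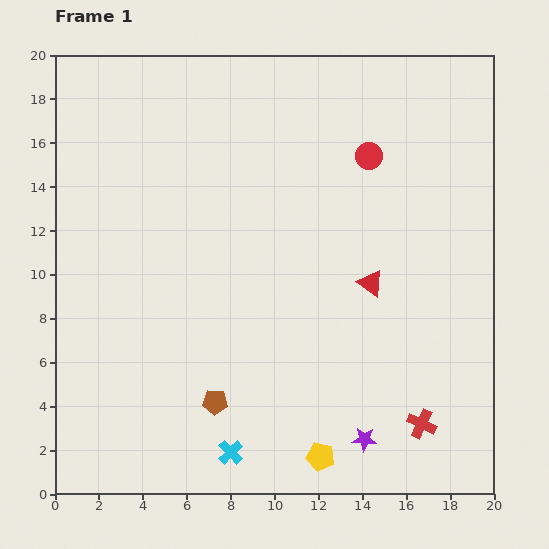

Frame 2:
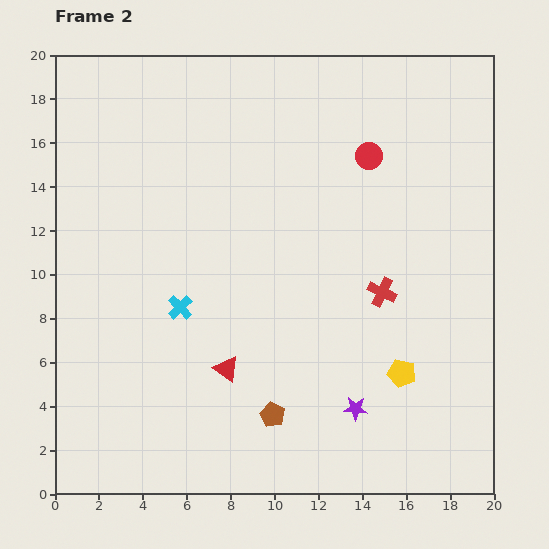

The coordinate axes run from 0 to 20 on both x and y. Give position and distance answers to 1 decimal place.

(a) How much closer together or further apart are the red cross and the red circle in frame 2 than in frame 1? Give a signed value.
-6.2

Distance in frame 1: 12.4. Distance in frame 2: 6.2.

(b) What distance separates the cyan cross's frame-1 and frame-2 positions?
7.0

The cyan cross moved from (8.0, 1.9) to (5.7, 8.5), a distance of √(2.3² + 6.6²) ≈ 7.0.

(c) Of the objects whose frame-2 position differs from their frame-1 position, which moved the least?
the purple star

(moved 1.5)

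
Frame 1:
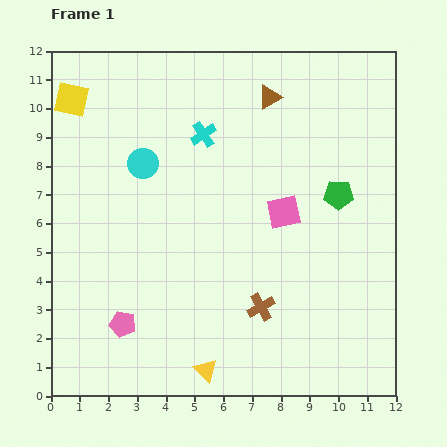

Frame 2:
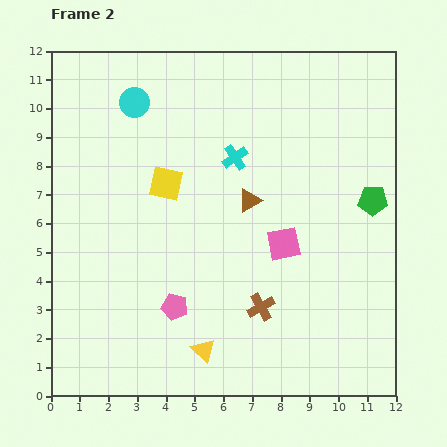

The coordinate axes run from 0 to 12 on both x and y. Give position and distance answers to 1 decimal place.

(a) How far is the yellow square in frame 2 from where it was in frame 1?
4.4

The yellow square moved from (0.7, 10.3) to (4.0, 7.4), a distance of √(3.3² + 2.9²) ≈ 4.4.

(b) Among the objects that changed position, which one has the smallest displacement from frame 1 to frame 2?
the yellow triangle

(moved 0.7)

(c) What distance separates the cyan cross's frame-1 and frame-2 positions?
1.4

The cyan cross moved from (5.3, 9.1) to (6.4, 8.3), a distance of √(1.1² + 0.8²) ≈ 1.4.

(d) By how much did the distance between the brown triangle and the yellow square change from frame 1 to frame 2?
-3.9

Distance in frame 1: 6.9. Distance in frame 2: 3.0.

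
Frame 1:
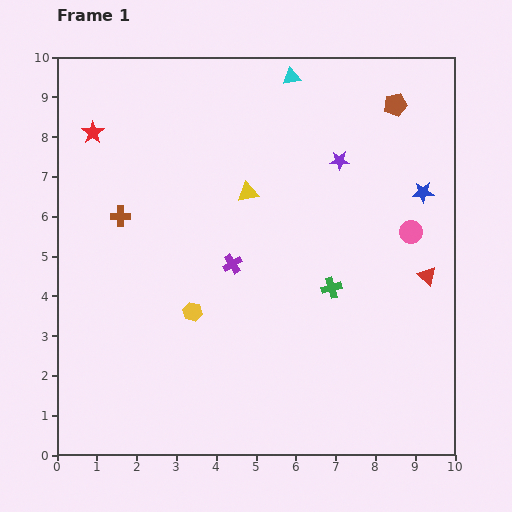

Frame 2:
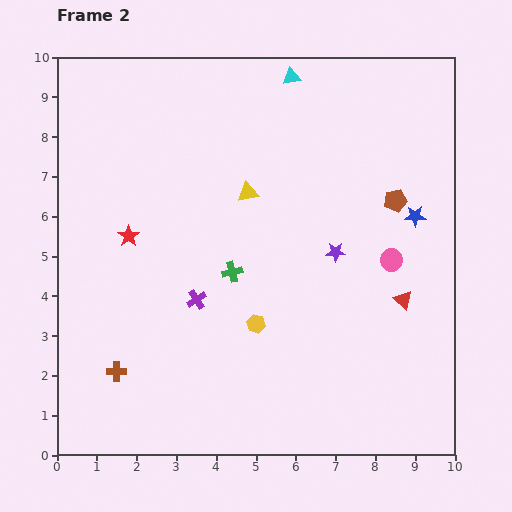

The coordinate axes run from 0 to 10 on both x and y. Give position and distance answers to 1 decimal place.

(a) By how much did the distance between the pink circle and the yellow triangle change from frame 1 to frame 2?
-0.2

Distance in frame 1: 4.2. Distance in frame 2: 4.0.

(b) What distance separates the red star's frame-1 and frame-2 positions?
2.8

The red star moved from (0.9, 8.1) to (1.8, 5.5), a distance of √(0.9² + 2.6²) ≈ 2.8.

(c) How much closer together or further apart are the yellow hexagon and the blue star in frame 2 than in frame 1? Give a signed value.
-1.7

Distance in frame 1: 6.5. Distance in frame 2: 4.8.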